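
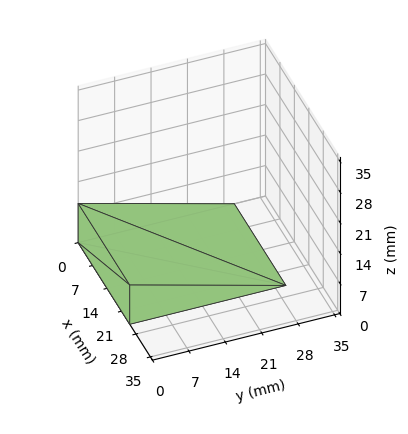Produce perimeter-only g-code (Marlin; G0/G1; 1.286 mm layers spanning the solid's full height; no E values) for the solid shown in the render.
Reading the render: the shape is a wedge (ramp): 25 × 30 mm base, rising to 9 mm along the y=0 edge and sloping linearly to z=0 at y=30 (dimensions read to the nearest mm from the axis ticks). For the g-code, the solid's height is divided into equal slices at the stated Δz and each level perimeter traced with G1 moves after a G0 lift.

; perimeter-only toolpath
G21 ; units = mm
G90 ; absolute positioning
G28 ; home
; layer 1
G0 Z1.286
G0 X0.000 Y0.000
G1 X25.000 Y0.000
G1 X25.000 Y25.714
G1 X0.000 Y25.714
G1 X0.000 Y0.000
; layer 2
G0 Z2.571
G0 X0.000 Y0.000
G1 X25.000 Y0.000
G1 X25.000 Y21.429
G1 X0.000 Y21.429
G1 X0.000 Y0.000
; layer 3
G0 Z3.857
G0 X0.000 Y0.000
G1 X25.000 Y0.000
G1 X25.000 Y17.143
G1 X0.000 Y17.143
G1 X0.000 Y0.000
; layer 4
G0 Z5.143
G0 X0.000 Y0.000
G1 X25.000 Y0.000
G1 X25.000 Y12.857
G1 X0.000 Y12.857
G1 X0.000 Y0.000
; layer 5
G0 Z6.429
G0 X0.000 Y0.000
G1 X25.000 Y0.000
G1 X25.000 Y8.571
G1 X0.000 Y8.571
G1 X0.000 Y0.000
; layer 6
G0 Z7.714
G0 X0.000 Y0.000
G1 X25.000 Y0.000
G1 X25.000 Y4.286
G1 X0.000 Y4.286
G1 X0.000 Y0.000
M2 ; end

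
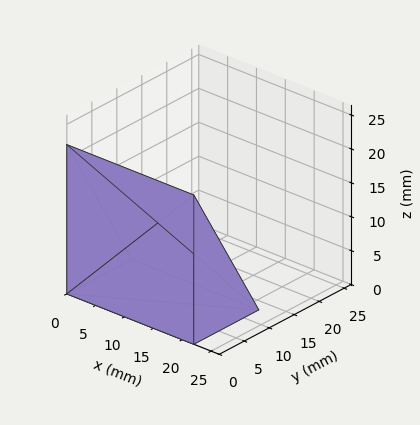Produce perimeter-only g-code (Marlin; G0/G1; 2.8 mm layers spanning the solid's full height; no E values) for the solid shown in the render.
Reading the render: the shape is a wedge (ramp): 22 × 13 mm base, rising to 22 mm along the y=0 edge and sloping linearly to z=0 at y=13 (dimensions read to the nearest mm from the axis ticks). For the g-code, the solid's height is divided into equal slices at the stated Δz and each level perimeter traced with G1 moves after a G0 lift.

; perimeter-only toolpath
G21 ; units = mm
G90 ; absolute positioning
G28 ; home
; layer 1
G0 Z2.8
G0 X0.0 Y0.0
G1 X22.0 Y0.0
G1 X22.0 Y11.4
G1 X0.0 Y11.4
G1 X0.0 Y0.0
; layer 2
G0 Z5.5
G0 X0.0 Y0.0
G1 X22.0 Y0.0
G1 X22.0 Y9.8
G1 X0.0 Y9.8
G1 X0.0 Y0.0
; layer 3
G0 Z8.2
G0 X0.0 Y0.0
G1 X22.0 Y0.0
G1 X22.0 Y8.1
G1 X0.0 Y8.1
G1 X0.0 Y0.0
; layer 4
G0 Z11.0
G0 X0.0 Y0.0
G1 X22.0 Y0.0
G1 X22.0 Y6.5
G1 X0.0 Y6.5
G1 X0.0 Y0.0
; layer 5
G0 Z13.8
G0 X0.0 Y0.0
G1 X22.0 Y0.0
G1 X22.0 Y4.9
G1 X0.0 Y4.9
G1 X0.0 Y0.0
; layer 6
G0 Z16.5
G0 X0.0 Y0.0
G1 X22.0 Y0.0
G1 X22.0 Y3.2
G1 X0.0 Y3.2
G1 X0.0 Y0.0
; layer 7
G0 Z19.2
G0 X0.0 Y0.0
G1 X22.0 Y0.0
G1 X22.0 Y1.6
G1 X0.0 Y1.6
G1 X0.0 Y0.0
M2 ; end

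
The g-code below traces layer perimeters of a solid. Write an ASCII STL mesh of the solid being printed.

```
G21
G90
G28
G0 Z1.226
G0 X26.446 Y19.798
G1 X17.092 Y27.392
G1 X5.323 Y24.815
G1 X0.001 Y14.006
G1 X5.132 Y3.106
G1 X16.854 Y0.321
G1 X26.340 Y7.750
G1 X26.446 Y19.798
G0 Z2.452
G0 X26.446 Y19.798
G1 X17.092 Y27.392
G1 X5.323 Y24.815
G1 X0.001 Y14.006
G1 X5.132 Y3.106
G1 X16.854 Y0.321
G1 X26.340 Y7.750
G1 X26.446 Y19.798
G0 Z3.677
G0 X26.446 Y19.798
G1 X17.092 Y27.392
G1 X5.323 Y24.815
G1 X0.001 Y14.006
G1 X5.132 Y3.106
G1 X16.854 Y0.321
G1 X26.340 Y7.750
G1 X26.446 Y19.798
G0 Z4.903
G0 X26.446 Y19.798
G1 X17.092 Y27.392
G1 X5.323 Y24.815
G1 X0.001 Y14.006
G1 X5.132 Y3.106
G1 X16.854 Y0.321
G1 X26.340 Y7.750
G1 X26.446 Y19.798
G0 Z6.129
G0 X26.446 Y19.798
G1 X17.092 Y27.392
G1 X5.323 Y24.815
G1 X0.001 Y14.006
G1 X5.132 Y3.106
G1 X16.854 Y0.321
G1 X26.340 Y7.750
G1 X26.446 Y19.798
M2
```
solid part
  facet normal 0.0000 0.0000 -1.0000
    outer loop
      vertex 5.323 24.815 0.000
      vertex 17.092 27.392 0.000
      vertex 26.446 19.798 0.000
    endloop
  endfacet
  facet normal 0.0000 0.0000 -1.0000
    outer loop
      vertex 0.001 14.006 0.000
      vertex 5.323 24.815 0.000
      vertex 26.446 19.798 0.000
    endloop
  endfacet
  facet normal 0.0000 0.0000 -1.0000
    outer loop
      vertex 5.132 3.106 0.000
      vertex 0.001 14.006 0.000
      vertex 26.446 19.798 0.000
    endloop
  endfacet
  facet normal 0.0000 0.0000 -1.0000
    outer loop
      vertex 16.854 0.321 0.000
      vertex 5.132 3.106 0.000
      vertex 26.446 19.798 0.000
    endloop
  endfacet
  facet normal 0.0000 0.0000 -1.0000
    outer loop
      vertex 26.340 7.750 0.000
      vertex 16.854 0.321 0.000
      vertex 26.446 19.798 0.000
    endloop
  endfacet
  facet normal 0.0000 0.0000 1.0000
    outer loop
      vertex 26.446 19.798 6.129
      vertex 17.092 27.392 6.129
      vertex 5.323 24.815 6.129
    endloop
  endfacet
  facet normal 0.0000 0.0000 1.0000
    outer loop
      vertex 26.446 19.798 6.129
      vertex 5.323 24.815 6.129
      vertex 0.001 14.006 6.129
    endloop
  endfacet
  facet normal 0.0000 0.0000 1.0000
    outer loop
      vertex 26.446 19.798 6.129
      vertex 0.001 14.006 6.129
      vertex 5.132 3.106 6.129
    endloop
  endfacet
  facet normal 0.0000 0.0000 1.0000
    outer loop
      vertex 26.446 19.798 6.129
      vertex 5.132 3.106 6.129
      vertex 16.854 0.321 6.129
    endloop
  endfacet
  facet normal 0.0000 0.0000 1.0000
    outer loop
      vertex 26.446 19.798 6.129
      vertex 16.854 0.321 6.129
      vertex 26.340 7.750 6.129
    endloop
  endfacet
  facet normal 0.6303 0.7764 0.0000
    outer loop
      vertex 26.446 19.798 0.000
      vertex 17.092 27.392 0.000
      vertex 17.092 27.392 6.129
    endloop
  endfacet
  facet normal 0.6303 0.7764 0.0000
    outer loop
      vertex 26.446 19.798 0.000
      vertex 17.092 27.392 6.129
      vertex 26.446 19.798 6.129
    endloop
  endfacet
  facet normal -0.2139 0.9769 0.0000
    outer loop
      vertex 17.092 27.392 0.000
      vertex 5.323 24.815 0.000
      vertex 5.323 24.815 6.129
    endloop
  endfacet
  facet normal -0.2139 0.9769 0.0000
    outer loop
      vertex 17.092 27.392 0.000
      vertex 5.323 24.815 6.129
      vertex 17.092 27.392 6.129
    endloop
  endfacet
  facet normal -0.8971 0.4417 0.0000
    outer loop
      vertex 5.323 24.815 0.000
      vertex 0.001 14.006 0.000
      vertex 0.001 14.006 6.129
    endloop
  endfacet
  facet normal -0.8971 0.4417 0.0000
    outer loop
      vertex 5.323 24.815 0.000
      vertex 0.001 14.006 6.129
      vertex 5.323 24.815 6.129
    endloop
  endfacet
  facet normal -0.9048 -0.4259 0.0000
    outer loop
      vertex 0.001 14.006 0.000
      vertex 5.132 3.106 0.000
      vertex 5.132 3.106 6.129
    endloop
  endfacet
  facet normal -0.9048 -0.4259 0.0000
    outer loop
      vertex 0.001 14.006 0.000
      vertex 5.132 3.106 6.129
      vertex 0.001 14.006 6.129
    endloop
  endfacet
  facet normal -0.2312 -0.9729 0.0000
    outer loop
      vertex 5.132 3.106 0.000
      vertex 16.854 0.321 0.000
      vertex 16.854 0.321 6.129
    endloop
  endfacet
  facet normal -0.2312 -0.9729 0.0000
    outer loop
      vertex 5.132 3.106 0.000
      vertex 16.854 0.321 6.129
      vertex 5.132 3.106 6.129
    endloop
  endfacet
  facet normal 0.6166 -0.7873 0.0000
    outer loop
      vertex 16.854 0.321 0.000
      vertex 26.340 7.750 0.000
      vertex 26.340 7.750 6.129
    endloop
  endfacet
  facet normal 0.6166 -0.7873 0.0000
    outer loop
      vertex 16.854 0.321 0.000
      vertex 26.340 7.750 6.129
      vertex 16.854 0.321 6.129
    endloop
  endfacet
  facet normal 1.0000 -0.0088 0.0000
    outer loop
      vertex 26.340 7.750 0.000
      vertex 26.446 19.798 0.000
      vertex 26.446 19.798 6.129
    endloop
  endfacet
  facet normal 1.0000 -0.0088 0.0000
    outer loop
      vertex 26.340 7.750 0.000
      vertex 26.446 19.798 6.129
      vertex 26.340 7.750 6.129
    endloop
  endfacet
endsolid part

The G0 Z moves step by Δz≈1.226 mm. Every layer's G1 loop is the same polygon, so the solid is a straight extrusion of it from z=0 to z≈6.13. Closing with flat bottom and top caps and triangulating gives 24 facets — a regular 7-sided prism (a cylinder approximated with 7 flat sides), circumscribed radius ≈ 13.9 mm, height ≈ 6.13 mm.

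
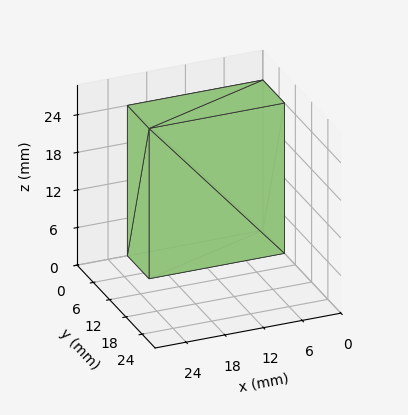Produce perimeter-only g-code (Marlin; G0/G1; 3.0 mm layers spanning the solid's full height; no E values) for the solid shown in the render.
Reading the render: the shape is a rectangular box, roughly 21 × 8 mm footprint and 24 mm tall (dimensions read to the nearest mm from the axis ticks). For the g-code, the solid's height is divided into equal slices at the stated Δz and each level perimeter traced with G1 moves after a G0 lift.

; perimeter-only toolpath
G21 ; units = mm
G90 ; absolute positioning
G28 ; home
; layer 1
G0 Z3.0
G0 X0.0 Y0.0
G1 X21.0 Y0.0
G1 X21.0 Y8.0
G1 X0.0 Y8.0
G1 X0.0 Y0.0
; layer 2
G0 Z6.0
G0 X0.0 Y0.0
G1 X21.0 Y0.0
G1 X21.0 Y8.0
G1 X0.0 Y8.0
G1 X0.0 Y0.0
; layer 3
G0 Z9.0
G0 X0.0 Y0.0
G1 X21.0 Y0.0
G1 X21.0 Y8.0
G1 X0.0 Y8.0
G1 X0.0 Y0.0
; layer 4
G0 Z12.0
G0 X0.0 Y0.0
G1 X21.0 Y0.0
G1 X21.0 Y8.0
G1 X0.0 Y8.0
G1 X0.0 Y0.0
; layer 5
G0 Z15.0
G0 X0.0 Y0.0
G1 X21.0 Y0.0
G1 X21.0 Y8.0
G1 X0.0 Y8.0
G1 X0.0 Y0.0
; layer 6
G0 Z18.0
G0 X0.0 Y0.0
G1 X21.0 Y0.0
G1 X21.0 Y8.0
G1 X0.0 Y8.0
G1 X0.0 Y0.0
; layer 7
G0 Z21.0
G0 X0.0 Y0.0
G1 X21.0 Y0.0
G1 X21.0 Y8.0
G1 X0.0 Y8.0
G1 X0.0 Y0.0
; layer 8
G0 Z24.0
G0 X0.0 Y0.0
G1 X21.0 Y0.0
G1 X21.0 Y8.0
G1 X0.0 Y8.0
G1 X0.0 Y0.0
M2 ; end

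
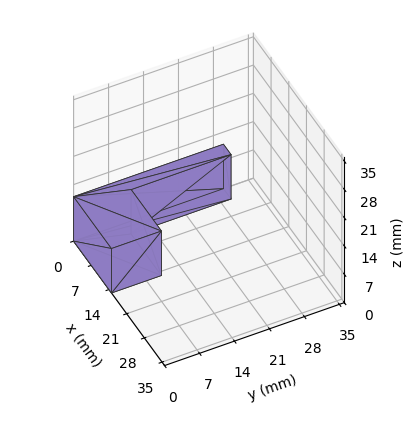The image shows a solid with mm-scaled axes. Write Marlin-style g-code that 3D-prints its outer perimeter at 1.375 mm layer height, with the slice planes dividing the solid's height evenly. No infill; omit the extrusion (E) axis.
Reading the render: the shape is an L-shaped prism: outer 15 × 30 mm, arm thicknesses ≈ 10 mm (horizontal) and 3 mm (vertical), extruded 11 mm in z (dimensions read to the nearest mm from the axis ticks). For the g-code, the solid's height is divided into equal slices at the stated Δz and each level perimeter traced with G1 moves after a G0 lift.

; perimeter-only toolpath
G21 ; units = mm
G90 ; absolute positioning
G28 ; home
; layer 1
G0 Z1.375
G0 X0.000 Y0.000
G1 X15.000 Y0.000
G1 X15.000 Y10.000
G1 X3.000 Y10.000
G1 X3.000 Y30.000
G1 X0.000 Y30.000
G1 X0.000 Y0.000
; layer 2
G0 Z2.750
G0 X0.000 Y0.000
G1 X15.000 Y0.000
G1 X15.000 Y10.000
G1 X3.000 Y10.000
G1 X3.000 Y30.000
G1 X0.000 Y30.000
G1 X0.000 Y0.000
; layer 3
G0 Z4.125
G0 X0.000 Y0.000
G1 X15.000 Y0.000
G1 X15.000 Y10.000
G1 X3.000 Y10.000
G1 X3.000 Y30.000
G1 X0.000 Y30.000
G1 X0.000 Y0.000
; layer 4
G0 Z5.500
G0 X0.000 Y0.000
G1 X15.000 Y0.000
G1 X15.000 Y10.000
G1 X3.000 Y10.000
G1 X3.000 Y30.000
G1 X0.000 Y30.000
G1 X0.000 Y0.000
; layer 5
G0 Z6.875
G0 X0.000 Y0.000
G1 X15.000 Y0.000
G1 X15.000 Y10.000
G1 X3.000 Y10.000
G1 X3.000 Y30.000
G1 X0.000 Y30.000
G1 X0.000 Y0.000
; layer 6
G0 Z8.250
G0 X0.000 Y0.000
G1 X15.000 Y0.000
G1 X15.000 Y10.000
G1 X3.000 Y10.000
G1 X3.000 Y30.000
G1 X0.000 Y30.000
G1 X0.000 Y0.000
; layer 7
G0 Z9.625
G0 X0.000 Y0.000
G1 X15.000 Y0.000
G1 X15.000 Y10.000
G1 X3.000 Y10.000
G1 X3.000 Y30.000
G1 X0.000 Y30.000
G1 X0.000 Y0.000
; layer 8
G0 Z11.000
G0 X0.000 Y0.000
G1 X15.000 Y0.000
G1 X15.000 Y10.000
G1 X3.000 Y10.000
G1 X3.000 Y30.000
G1 X0.000 Y30.000
G1 X0.000 Y0.000
M2 ; end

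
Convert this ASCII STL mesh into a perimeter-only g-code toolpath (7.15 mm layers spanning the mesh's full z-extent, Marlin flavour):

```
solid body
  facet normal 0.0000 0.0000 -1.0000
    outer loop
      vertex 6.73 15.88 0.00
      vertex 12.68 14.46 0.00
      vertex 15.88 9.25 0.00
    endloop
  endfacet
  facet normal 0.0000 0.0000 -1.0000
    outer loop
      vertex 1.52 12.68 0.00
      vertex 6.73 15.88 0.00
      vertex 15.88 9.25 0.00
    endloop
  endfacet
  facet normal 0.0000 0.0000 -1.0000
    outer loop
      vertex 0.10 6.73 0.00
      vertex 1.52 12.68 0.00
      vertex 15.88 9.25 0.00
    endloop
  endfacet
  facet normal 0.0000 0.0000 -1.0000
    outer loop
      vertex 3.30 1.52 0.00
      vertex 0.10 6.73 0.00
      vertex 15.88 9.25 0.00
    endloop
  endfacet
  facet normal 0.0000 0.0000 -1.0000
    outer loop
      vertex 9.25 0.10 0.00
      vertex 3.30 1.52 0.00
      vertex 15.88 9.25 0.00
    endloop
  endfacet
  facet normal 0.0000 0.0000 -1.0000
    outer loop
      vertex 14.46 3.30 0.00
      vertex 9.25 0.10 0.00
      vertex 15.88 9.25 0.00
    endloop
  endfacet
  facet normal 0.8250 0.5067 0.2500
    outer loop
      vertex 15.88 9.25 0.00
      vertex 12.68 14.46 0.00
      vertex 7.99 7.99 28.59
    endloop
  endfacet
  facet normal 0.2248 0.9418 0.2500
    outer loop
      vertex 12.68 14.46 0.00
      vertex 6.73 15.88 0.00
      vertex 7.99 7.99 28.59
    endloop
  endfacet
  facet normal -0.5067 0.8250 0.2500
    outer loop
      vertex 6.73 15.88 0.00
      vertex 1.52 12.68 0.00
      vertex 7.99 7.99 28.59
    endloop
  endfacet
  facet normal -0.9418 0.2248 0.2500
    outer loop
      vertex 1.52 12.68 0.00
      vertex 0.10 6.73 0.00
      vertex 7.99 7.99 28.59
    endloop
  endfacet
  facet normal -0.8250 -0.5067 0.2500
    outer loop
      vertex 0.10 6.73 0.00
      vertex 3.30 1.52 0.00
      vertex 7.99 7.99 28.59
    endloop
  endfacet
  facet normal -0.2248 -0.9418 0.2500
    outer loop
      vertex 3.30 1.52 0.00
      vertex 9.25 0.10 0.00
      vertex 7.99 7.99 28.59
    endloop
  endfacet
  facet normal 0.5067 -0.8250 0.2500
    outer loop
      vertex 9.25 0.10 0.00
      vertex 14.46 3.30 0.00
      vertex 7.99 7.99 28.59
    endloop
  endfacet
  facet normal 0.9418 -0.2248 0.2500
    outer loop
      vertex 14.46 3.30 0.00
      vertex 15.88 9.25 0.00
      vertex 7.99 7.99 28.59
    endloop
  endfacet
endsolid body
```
; perimeter-only toolpath
G21 ; units = mm
G90 ; absolute positioning
G28 ; home
; layer 1
G0 Z7.15
G0 X13.91 Y8.94
G1 X11.51 Y12.84
G1 X7.04 Y13.91
G1 X3.14 Y11.51
G1 X2.07 Y7.04
G1 X4.47 Y3.14
G1 X8.94 Y2.07
G1 X12.84 Y4.47
G1 X13.91 Y8.94
; layer 2
G0 Z14.29
G0 X11.94 Y8.62
G1 X10.34 Y11.23
G1 X7.36 Y11.94
G1 X4.75 Y10.34
G1 X4.04 Y7.36
G1 X5.64 Y4.75
G1 X8.62 Y4.04
G1 X11.23 Y5.64
G1 X11.94 Y8.62
; layer 3
G0 Z21.44
G0 X9.96 Y8.30
G1 X9.16 Y9.61
G1 X7.67 Y9.96
G1 X6.37 Y9.16
G1 X6.02 Y7.67
G1 X6.82 Y6.37
G1 X8.30 Y6.02
G1 X9.61 Y6.82
G1 X9.96 Y8.30
M2 ; end

The solid is a regular 8-sided pyramid, base circumscribed radius ≈ 7.99 mm, apex at z ≈ 28.6 mm. Slicing at Δz = 7.15 mm — 4 equal slices spanning the solid's height, so layer i sits at z = i·h/4 — gives 3 non-empty perimeters. Each is a 8-segment closed polygon; G0 lifts to the layer z and rapids to the start vertex, then G1 traces the edges. The cross-section shrinks linearly with z (the slice at the apex is degenerate and omitted).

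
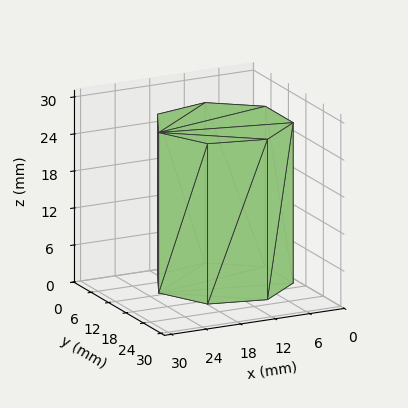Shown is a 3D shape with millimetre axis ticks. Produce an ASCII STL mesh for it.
Reading the render: the shape is a regular 7-sided prism (a cylinder approximated with 7 flat sides), circumscribed radius ≈ 11 mm, height ≈ 26 mm (dimensions read to the nearest mm from the axis ticks). For the STL, each face is triangulated and given an outward normal.

solid part
  facet normal 0.0000 0.0000 -1.0000
    outer loop
      vertex 8.552 21.724 0.000
      vertex 17.858 19.600 0.000
      vertex 22.000 11.000 0.000
    endloop
  endfacet
  facet normal 0.0000 0.0000 -1.0000
    outer loop
      vertex 1.089 15.773 0.000
      vertex 8.552 21.724 0.000
      vertex 22.000 11.000 0.000
    endloop
  endfacet
  facet normal 0.0000 0.0000 -1.0000
    outer loop
      vertex 1.089 6.227 0.000
      vertex 1.089 15.773 0.000
      vertex 22.000 11.000 0.000
    endloop
  endfacet
  facet normal 0.0000 0.0000 -1.0000
    outer loop
      vertex 8.552 0.276 0.000
      vertex 1.089 6.227 0.000
      vertex 22.000 11.000 0.000
    endloop
  endfacet
  facet normal 0.0000 0.0000 -1.0000
    outer loop
      vertex 17.858 2.400 0.000
      vertex 8.552 0.276 0.000
      vertex 22.000 11.000 0.000
    endloop
  endfacet
  facet normal 0.0000 0.0000 1.0000
    outer loop
      vertex 22.000 11.000 26.000
      vertex 17.858 19.600 26.000
      vertex 8.552 21.724 26.000
    endloop
  endfacet
  facet normal 0.0000 0.0000 1.0000
    outer loop
      vertex 22.000 11.000 26.000
      vertex 8.552 21.724 26.000
      vertex 1.089 15.773 26.000
    endloop
  endfacet
  facet normal 0.0000 0.0000 1.0000
    outer loop
      vertex 22.000 11.000 26.000
      vertex 1.089 15.773 26.000
      vertex 1.089 6.227 26.000
    endloop
  endfacet
  facet normal 0.0000 0.0000 1.0000
    outer loop
      vertex 22.000 11.000 26.000
      vertex 1.089 6.227 26.000
      vertex 8.552 0.276 26.000
    endloop
  endfacet
  facet normal 0.0000 0.0000 1.0000
    outer loop
      vertex 22.000 11.000 26.000
      vertex 8.552 0.276 26.000
      vertex 17.858 2.400 26.000
    endloop
  endfacet
  facet normal 0.9010 0.4339 0.0000
    outer loop
      vertex 22.000 11.000 0.000
      vertex 17.858 19.600 0.000
      vertex 17.858 19.600 26.000
    endloop
  endfacet
  facet normal 0.9010 0.4339 0.0000
    outer loop
      vertex 22.000 11.000 0.000
      vertex 17.858 19.600 26.000
      vertex 22.000 11.000 26.000
    endloop
  endfacet
  facet normal 0.2225 0.9749 0.0000
    outer loop
      vertex 17.858 19.600 0.000
      vertex 8.552 21.724 0.000
      vertex 8.552 21.724 26.000
    endloop
  endfacet
  facet normal 0.2225 0.9749 0.0000
    outer loop
      vertex 17.858 19.600 0.000
      vertex 8.552 21.724 26.000
      vertex 17.858 19.600 26.000
    endloop
  endfacet
  facet normal -0.6235 0.7819 0.0000
    outer loop
      vertex 8.552 21.724 0.000
      vertex 1.089 15.773 0.000
      vertex 1.089 15.773 26.000
    endloop
  endfacet
  facet normal -0.6235 0.7819 0.0000
    outer loop
      vertex 8.552 21.724 0.000
      vertex 1.089 15.773 26.000
      vertex 8.552 21.724 26.000
    endloop
  endfacet
  facet normal -1.0000 0.0000 0.0000
    outer loop
      vertex 1.089 15.773 0.000
      vertex 1.089 6.227 0.000
      vertex 1.089 6.227 26.000
    endloop
  endfacet
  facet normal -1.0000 0.0000 0.0000
    outer loop
      vertex 1.089 15.773 0.000
      vertex 1.089 6.227 26.000
      vertex 1.089 15.773 26.000
    endloop
  endfacet
  facet normal -0.6235 -0.7819 0.0000
    outer loop
      vertex 1.089 6.227 0.000
      vertex 8.552 0.276 0.000
      vertex 8.552 0.276 26.000
    endloop
  endfacet
  facet normal -0.6235 -0.7819 0.0000
    outer loop
      vertex 1.089 6.227 0.000
      vertex 8.552 0.276 26.000
      vertex 1.089 6.227 26.000
    endloop
  endfacet
  facet normal 0.2225 -0.9749 0.0000
    outer loop
      vertex 8.552 0.276 0.000
      vertex 17.858 2.400 0.000
      vertex 17.858 2.400 26.000
    endloop
  endfacet
  facet normal 0.2225 -0.9749 0.0000
    outer loop
      vertex 8.552 0.276 0.000
      vertex 17.858 2.400 26.000
      vertex 8.552 0.276 26.000
    endloop
  endfacet
  facet normal 0.9010 -0.4339 0.0000
    outer loop
      vertex 17.858 2.400 0.000
      vertex 22.000 11.000 0.000
      vertex 22.000 11.000 26.000
    endloop
  endfacet
  facet normal 0.9010 -0.4339 0.0000
    outer loop
      vertex 17.858 2.400 0.000
      vertex 22.000 11.000 26.000
      vertex 17.858 2.400 26.000
    endloop
  endfacet
endsolid part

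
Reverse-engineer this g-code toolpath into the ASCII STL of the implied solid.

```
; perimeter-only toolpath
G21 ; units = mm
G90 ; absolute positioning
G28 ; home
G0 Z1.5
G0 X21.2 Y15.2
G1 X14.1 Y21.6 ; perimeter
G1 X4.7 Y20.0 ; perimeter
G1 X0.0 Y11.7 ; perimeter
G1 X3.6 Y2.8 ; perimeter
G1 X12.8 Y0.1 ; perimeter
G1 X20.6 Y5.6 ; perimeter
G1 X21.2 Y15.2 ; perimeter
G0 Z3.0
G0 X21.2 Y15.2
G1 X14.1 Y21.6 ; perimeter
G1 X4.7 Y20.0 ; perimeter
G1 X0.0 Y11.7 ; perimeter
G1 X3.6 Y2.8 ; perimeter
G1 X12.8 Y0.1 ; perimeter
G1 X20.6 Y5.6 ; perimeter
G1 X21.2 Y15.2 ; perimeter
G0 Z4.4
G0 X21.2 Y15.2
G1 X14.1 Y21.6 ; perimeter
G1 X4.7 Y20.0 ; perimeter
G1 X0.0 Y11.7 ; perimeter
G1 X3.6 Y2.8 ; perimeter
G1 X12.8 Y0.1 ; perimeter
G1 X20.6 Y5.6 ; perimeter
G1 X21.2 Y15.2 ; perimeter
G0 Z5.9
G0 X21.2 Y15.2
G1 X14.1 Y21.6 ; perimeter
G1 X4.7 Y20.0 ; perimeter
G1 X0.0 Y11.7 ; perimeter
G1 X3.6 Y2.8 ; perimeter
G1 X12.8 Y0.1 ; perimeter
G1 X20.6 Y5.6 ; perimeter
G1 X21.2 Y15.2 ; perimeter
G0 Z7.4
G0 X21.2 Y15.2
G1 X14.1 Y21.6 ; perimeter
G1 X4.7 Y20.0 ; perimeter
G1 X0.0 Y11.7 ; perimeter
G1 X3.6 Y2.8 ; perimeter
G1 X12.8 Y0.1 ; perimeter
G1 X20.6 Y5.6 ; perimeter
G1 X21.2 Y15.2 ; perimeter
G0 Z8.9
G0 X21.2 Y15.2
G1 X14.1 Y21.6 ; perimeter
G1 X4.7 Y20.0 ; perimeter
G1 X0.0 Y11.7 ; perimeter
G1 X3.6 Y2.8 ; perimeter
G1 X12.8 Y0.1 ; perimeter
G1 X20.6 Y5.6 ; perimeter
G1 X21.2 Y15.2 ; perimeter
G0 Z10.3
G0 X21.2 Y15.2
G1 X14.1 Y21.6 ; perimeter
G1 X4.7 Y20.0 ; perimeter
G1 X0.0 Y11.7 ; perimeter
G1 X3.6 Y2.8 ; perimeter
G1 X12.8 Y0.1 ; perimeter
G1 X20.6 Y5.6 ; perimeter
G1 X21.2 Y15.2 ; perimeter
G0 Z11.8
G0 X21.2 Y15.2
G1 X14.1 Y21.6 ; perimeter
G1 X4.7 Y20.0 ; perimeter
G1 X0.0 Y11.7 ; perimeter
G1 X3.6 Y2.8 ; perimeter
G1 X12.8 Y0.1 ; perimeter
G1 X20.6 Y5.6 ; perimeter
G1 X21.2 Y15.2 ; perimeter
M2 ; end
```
solid part
  facet normal 0.0000 0.0000 -1.0000
    outer loop
      vertex 4.7 20.0 0.0
      vertex 14.1 21.6 0.0
      vertex 21.2 15.2 0.0
    endloop
  endfacet
  facet normal 0.0000 0.0000 -1.0000
    outer loop
      vertex 0.0 11.7 0.0
      vertex 4.7 20.0 0.0
      vertex 21.2 15.2 0.0
    endloop
  endfacet
  facet normal 0.0000 0.0000 -1.0000
    outer loop
      vertex 3.6 2.8 0.0
      vertex 0.0 11.7 0.0
      vertex 21.2 15.2 0.0
    endloop
  endfacet
  facet normal 0.0000 0.0000 -1.0000
    outer loop
      vertex 12.8 0.1 0.0
      vertex 3.6 2.8 0.0
      vertex 21.2 15.2 0.0
    endloop
  endfacet
  facet normal 0.0000 0.0000 -1.0000
    outer loop
      vertex 20.6 5.6 0.0
      vertex 12.8 0.1 0.0
      vertex 21.2 15.2 0.0
    endloop
  endfacet
  facet normal 0.0000 0.0000 1.0000
    outer loop
      vertex 21.2 15.2 11.8
      vertex 14.1 21.6 11.8
      vertex 4.7 20.0 11.8
    endloop
  endfacet
  facet normal 0.0000 0.0000 1.0000
    outer loop
      vertex 21.2 15.2 11.8
      vertex 4.7 20.0 11.8
      vertex 0.0 11.7 11.8
    endloop
  endfacet
  facet normal 0.0000 0.0000 1.0000
    outer loop
      vertex 21.2 15.2 11.8
      vertex 0.0 11.7 11.8
      vertex 3.6 2.8 11.8
    endloop
  endfacet
  facet normal 0.0000 0.0000 1.0000
    outer loop
      vertex 21.2 15.2 11.8
      vertex 3.6 2.8 11.8
      vertex 12.8 0.1 11.8
    endloop
  endfacet
  facet normal 0.0000 0.0000 1.0000
    outer loop
      vertex 21.2 15.2 11.8
      vertex 12.8 0.1 11.8
      vertex 20.6 5.6 11.8
    endloop
  endfacet
  facet normal 0.6695 0.7428 0.0000
    outer loop
      vertex 21.2 15.2 0.0
      vertex 14.1 21.6 0.0
      vertex 14.1 21.6 11.8
    endloop
  endfacet
  facet normal 0.6695 0.7428 0.0000
    outer loop
      vertex 21.2 15.2 0.0
      vertex 14.1 21.6 11.8
      vertex 21.2 15.2 11.8
    endloop
  endfacet
  facet normal -0.1678 0.9858 0.0000
    outer loop
      vertex 14.1 21.6 0.0
      vertex 4.7 20.0 0.0
      vertex 4.7 20.0 11.8
    endloop
  endfacet
  facet normal -0.1678 0.9858 0.0000
    outer loop
      vertex 14.1 21.6 0.0
      vertex 4.7 20.0 11.8
      vertex 14.1 21.6 11.8
    endloop
  endfacet
  facet normal -0.8702 0.4927 0.0000
    outer loop
      vertex 4.7 20.0 0.0
      vertex 0.0 11.7 0.0
      vertex 0.0 11.7 11.8
    endloop
  endfacet
  facet normal -0.8702 0.4927 0.0000
    outer loop
      vertex 4.7 20.0 0.0
      vertex 0.0 11.7 11.8
      vertex 4.7 20.0 11.8
    endloop
  endfacet
  facet normal -0.9270 -0.3750 0.0000
    outer loop
      vertex 0.0 11.7 0.0
      vertex 3.6 2.8 0.0
      vertex 3.6 2.8 11.8
    endloop
  endfacet
  facet normal -0.9270 -0.3750 0.0000
    outer loop
      vertex 0.0 11.7 0.0
      vertex 3.6 2.8 11.8
      vertex 0.0 11.7 11.8
    endloop
  endfacet
  facet normal -0.2816 -0.9595 0.0000
    outer loop
      vertex 3.6 2.8 0.0
      vertex 12.8 0.1 0.0
      vertex 12.8 0.1 11.8
    endloop
  endfacet
  facet normal -0.2816 -0.9595 0.0000
    outer loop
      vertex 3.6 2.8 0.0
      vertex 12.8 0.1 11.8
      vertex 3.6 2.8 11.8
    endloop
  endfacet
  facet normal 0.5763 -0.8173 0.0000
    outer loop
      vertex 12.8 0.1 0.0
      vertex 20.6 5.6 0.0
      vertex 20.6 5.6 11.8
    endloop
  endfacet
  facet normal 0.5763 -0.8173 0.0000
    outer loop
      vertex 12.8 0.1 0.0
      vertex 20.6 5.6 11.8
      vertex 12.8 0.1 11.8
    endloop
  endfacet
  facet normal 0.9981 -0.0624 0.0000
    outer loop
      vertex 20.6 5.6 0.0
      vertex 21.2 15.2 0.0
      vertex 21.2 15.2 11.8
    endloop
  endfacet
  facet normal 0.9981 -0.0624 0.0000
    outer loop
      vertex 20.6 5.6 0.0
      vertex 21.2 15.2 11.8
      vertex 20.6 5.6 11.8
    endloop
  endfacet
endsolid part

The G0 Z moves step by Δz≈1.5 mm. Every layer's G1 loop is the same polygon, so the solid is a straight extrusion of it from z=0 to z≈11.8. Closing with flat bottom and top caps and triangulating gives 24 facets — a regular 7-sided prism (a cylinder approximated with 7 flat sides), circumscribed radius ≈ 11 mm, height ≈ 11.8 mm.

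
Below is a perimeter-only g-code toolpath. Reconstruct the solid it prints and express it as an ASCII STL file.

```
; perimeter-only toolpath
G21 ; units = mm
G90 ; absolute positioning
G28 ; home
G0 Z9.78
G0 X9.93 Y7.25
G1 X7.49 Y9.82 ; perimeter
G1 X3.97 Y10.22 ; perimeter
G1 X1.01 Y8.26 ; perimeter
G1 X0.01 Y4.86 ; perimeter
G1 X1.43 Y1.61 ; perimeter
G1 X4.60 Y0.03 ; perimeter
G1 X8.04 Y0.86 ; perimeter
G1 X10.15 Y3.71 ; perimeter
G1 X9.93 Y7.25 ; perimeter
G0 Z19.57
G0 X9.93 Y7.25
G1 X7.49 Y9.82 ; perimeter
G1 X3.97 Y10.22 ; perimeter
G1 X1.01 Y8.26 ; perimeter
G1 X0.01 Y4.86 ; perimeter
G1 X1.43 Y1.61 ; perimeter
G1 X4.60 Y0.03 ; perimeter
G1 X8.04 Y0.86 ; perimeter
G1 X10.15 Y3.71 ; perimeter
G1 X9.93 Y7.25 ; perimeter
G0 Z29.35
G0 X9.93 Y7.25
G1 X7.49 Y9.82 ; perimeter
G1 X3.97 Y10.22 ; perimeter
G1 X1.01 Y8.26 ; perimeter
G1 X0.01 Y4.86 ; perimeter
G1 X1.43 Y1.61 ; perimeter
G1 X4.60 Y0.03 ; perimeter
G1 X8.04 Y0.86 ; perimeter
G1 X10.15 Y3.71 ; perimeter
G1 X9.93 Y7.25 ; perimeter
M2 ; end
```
solid part
  facet normal 0.0000 0.0000 -1.0000
    outer loop
      vertex 3.97 10.22 0.00
      vertex 7.49 9.82 0.00
      vertex 9.93 7.25 0.00
    endloop
  endfacet
  facet normal 0.0000 0.0000 -1.0000
    outer loop
      vertex 1.01 8.26 0.00
      vertex 3.97 10.22 0.00
      vertex 9.93 7.25 0.00
    endloop
  endfacet
  facet normal 0.0000 0.0000 -1.0000
    outer loop
      vertex 0.01 4.86 0.00
      vertex 1.01 8.26 0.00
      vertex 9.93 7.25 0.00
    endloop
  endfacet
  facet normal 0.0000 0.0000 -1.0000
    outer loop
      vertex 1.43 1.61 0.00
      vertex 0.01 4.86 0.00
      vertex 9.93 7.25 0.00
    endloop
  endfacet
  facet normal 0.0000 0.0000 -1.0000
    outer loop
      vertex 4.60 0.03 0.00
      vertex 1.43 1.61 0.00
      vertex 9.93 7.25 0.00
    endloop
  endfacet
  facet normal 0.0000 0.0000 -1.0000
    outer loop
      vertex 8.04 0.86 0.00
      vertex 4.60 0.03 0.00
      vertex 9.93 7.25 0.00
    endloop
  endfacet
  facet normal 0.0000 0.0000 -1.0000
    outer loop
      vertex 10.15 3.71 0.00
      vertex 8.04 0.86 0.00
      vertex 9.93 7.25 0.00
    endloop
  endfacet
  facet normal 0.0000 0.0000 1.0000
    outer loop
      vertex 9.93 7.25 29.35
      vertex 7.49 9.82 29.35
      vertex 3.97 10.22 29.35
    endloop
  endfacet
  facet normal 0.0000 0.0000 1.0000
    outer loop
      vertex 9.93 7.25 29.35
      vertex 3.97 10.22 29.35
      vertex 1.01 8.26 29.35
    endloop
  endfacet
  facet normal 0.0000 0.0000 1.0000
    outer loop
      vertex 9.93 7.25 29.35
      vertex 1.01 8.26 29.35
      vertex 0.01 4.86 29.35
    endloop
  endfacet
  facet normal 0.0000 0.0000 1.0000
    outer loop
      vertex 9.93 7.25 29.35
      vertex 0.01 4.86 29.35
      vertex 1.43 1.61 29.35
    endloop
  endfacet
  facet normal 0.0000 0.0000 1.0000
    outer loop
      vertex 9.93 7.25 29.35
      vertex 1.43 1.61 29.35
      vertex 4.60 0.03 29.35
    endloop
  endfacet
  facet normal 0.0000 0.0000 1.0000
    outer loop
      vertex 9.93 7.25 29.35
      vertex 4.60 0.03 29.35
      vertex 8.04 0.86 29.35
    endloop
  endfacet
  facet normal 0.0000 0.0000 1.0000
    outer loop
      vertex 9.93 7.25 29.35
      vertex 8.04 0.86 29.35
      vertex 10.15 3.71 29.35
    endloop
  endfacet
  facet normal 0.7252 0.6885 0.0000
    outer loop
      vertex 9.93 7.25 0.00
      vertex 7.49 9.82 0.00
      vertex 7.49 9.82 29.35
    endloop
  endfacet
  facet normal 0.7252 0.6885 0.0000
    outer loop
      vertex 9.93 7.25 0.00
      vertex 7.49 9.82 29.35
      vertex 9.93 7.25 29.35
    endloop
  endfacet
  facet normal 0.1129 0.9936 0.0000
    outer loop
      vertex 7.49 9.82 0.00
      vertex 3.97 10.22 0.00
      vertex 3.97 10.22 29.35
    endloop
  endfacet
  facet normal 0.1129 0.9936 0.0000
    outer loop
      vertex 7.49 9.82 0.00
      vertex 3.97 10.22 29.35
      vertex 7.49 9.82 29.35
    endloop
  endfacet
  facet normal -0.5521 0.8338 0.0000
    outer loop
      vertex 3.97 10.22 0.00
      vertex 1.01 8.26 0.00
      vertex 1.01 8.26 29.35
    endloop
  endfacet
  facet normal -0.5521 0.8338 0.0000
    outer loop
      vertex 3.97 10.22 0.00
      vertex 1.01 8.26 29.35
      vertex 3.97 10.22 29.35
    endloop
  endfacet
  facet normal -0.9594 0.2822 0.0000
    outer loop
      vertex 1.01 8.26 0.00
      vertex 0.01 4.86 0.00
      vertex 0.01 4.86 29.35
    endloop
  endfacet
  facet normal -0.9594 0.2822 0.0000
    outer loop
      vertex 1.01 8.26 0.00
      vertex 0.01 4.86 29.35
      vertex 1.01 8.26 29.35
    endloop
  endfacet
  facet normal -0.9164 -0.4004 0.0000
    outer loop
      vertex 0.01 4.86 0.00
      vertex 1.43 1.61 0.00
      vertex 1.43 1.61 29.35
    endloop
  endfacet
  facet normal -0.9164 -0.4004 0.0000
    outer loop
      vertex 0.01 4.86 0.00
      vertex 1.43 1.61 29.35
      vertex 0.01 4.86 29.35
    endloop
  endfacet
  facet normal -0.4461 -0.8950 0.0000
    outer loop
      vertex 1.43 1.61 0.00
      vertex 4.60 0.03 0.00
      vertex 4.60 0.03 29.35
    endloop
  endfacet
  facet normal -0.4461 -0.8950 0.0000
    outer loop
      vertex 1.43 1.61 0.00
      vertex 4.60 0.03 29.35
      vertex 1.43 1.61 29.35
    endloop
  endfacet
  facet normal 0.2345 -0.9721 0.0000
    outer loop
      vertex 4.60 0.03 0.00
      vertex 8.04 0.86 0.00
      vertex 8.04 0.86 29.35
    endloop
  endfacet
  facet normal 0.2345 -0.9721 0.0000
    outer loop
      vertex 4.60 0.03 0.00
      vertex 8.04 0.86 29.35
      vertex 4.60 0.03 29.35
    endloop
  endfacet
  facet normal 0.8037 -0.5950 0.0000
    outer loop
      vertex 8.04 0.86 0.00
      vertex 10.15 3.71 0.00
      vertex 10.15 3.71 29.35
    endloop
  endfacet
  facet normal 0.8037 -0.5950 0.0000
    outer loop
      vertex 8.04 0.86 0.00
      vertex 10.15 3.71 29.35
      vertex 8.04 0.86 29.35
    endloop
  endfacet
  facet normal 0.9981 0.0620 0.0000
    outer loop
      vertex 10.15 3.71 0.00
      vertex 9.93 7.25 0.00
      vertex 9.93 7.25 29.35
    endloop
  endfacet
  facet normal 0.9981 0.0620 0.0000
    outer loop
      vertex 10.15 3.71 0.00
      vertex 9.93 7.25 29.35
      vertex 10.15 3.71 29.35
    endloop
  endfacet
endsolid part

The G0 Z moves step by Δz≈9.78 mm. Every layer's G1 loop is the same polygon, so the solid is a straight extrusion of it from z=0 to z≈29.4. Closing with flat bottom and top caps and triangulating gives 32 facets — a regular 9-sided prism (a cylinder approximated with 9 flat sides), circumscribed radius ≈ 5.18 mm, height ≈ 29.4 mm.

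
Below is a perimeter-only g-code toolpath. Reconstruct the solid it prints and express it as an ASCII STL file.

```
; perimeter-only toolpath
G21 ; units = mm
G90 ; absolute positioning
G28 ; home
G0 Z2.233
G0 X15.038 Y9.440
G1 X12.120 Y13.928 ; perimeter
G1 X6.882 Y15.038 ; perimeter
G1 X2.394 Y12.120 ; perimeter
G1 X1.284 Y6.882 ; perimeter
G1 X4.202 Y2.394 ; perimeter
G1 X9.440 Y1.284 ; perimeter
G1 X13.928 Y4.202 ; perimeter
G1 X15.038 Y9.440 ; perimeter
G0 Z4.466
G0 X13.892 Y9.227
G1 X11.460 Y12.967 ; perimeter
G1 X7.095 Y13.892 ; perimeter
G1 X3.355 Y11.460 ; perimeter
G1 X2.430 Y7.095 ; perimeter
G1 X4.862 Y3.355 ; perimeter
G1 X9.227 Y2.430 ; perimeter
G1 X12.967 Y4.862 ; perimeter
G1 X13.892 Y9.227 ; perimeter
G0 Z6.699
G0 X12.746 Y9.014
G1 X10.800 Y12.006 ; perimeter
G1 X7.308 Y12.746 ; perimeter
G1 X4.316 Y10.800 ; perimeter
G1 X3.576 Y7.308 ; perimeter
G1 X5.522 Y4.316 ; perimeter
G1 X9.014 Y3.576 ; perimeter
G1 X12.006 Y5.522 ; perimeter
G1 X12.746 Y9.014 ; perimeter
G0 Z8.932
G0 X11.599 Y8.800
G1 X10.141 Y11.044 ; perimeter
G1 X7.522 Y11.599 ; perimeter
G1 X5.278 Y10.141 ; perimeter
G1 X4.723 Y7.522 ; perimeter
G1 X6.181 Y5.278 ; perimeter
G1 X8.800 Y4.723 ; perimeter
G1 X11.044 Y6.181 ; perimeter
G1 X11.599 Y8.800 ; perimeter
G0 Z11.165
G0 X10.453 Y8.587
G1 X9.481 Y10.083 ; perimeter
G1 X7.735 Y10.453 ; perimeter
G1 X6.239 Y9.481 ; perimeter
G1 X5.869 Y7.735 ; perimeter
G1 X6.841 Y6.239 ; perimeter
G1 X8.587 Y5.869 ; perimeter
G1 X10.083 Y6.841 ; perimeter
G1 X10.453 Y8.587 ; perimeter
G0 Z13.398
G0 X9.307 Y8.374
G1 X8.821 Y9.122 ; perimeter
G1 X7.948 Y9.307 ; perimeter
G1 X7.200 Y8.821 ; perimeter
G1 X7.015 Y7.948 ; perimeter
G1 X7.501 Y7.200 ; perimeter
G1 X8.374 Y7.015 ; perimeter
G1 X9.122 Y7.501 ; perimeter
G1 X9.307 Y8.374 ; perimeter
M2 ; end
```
solid part
  facet normal 0.0000 0.0000 -1.0000
    outer loop
      vertex 6.669 16.184 0.000
      vertex 12.780 14.889 0.000
      vertex 16.184 9.653 0.000
    endloop
  endfacet
  facet normal 0.0000 0.0000 -1.0000
    outer loop
      vertex 1.433 12.780 0.000
      vertex 6.669 16.184 0.000
      vertex 16.184 9.653 0.000
    endloop
  endfacet
  facet normal 0.0000 0.0000 -1.0000
    outer loop
      vertex 0.138 6.669 0.000
      vertex 1.433 12.780 0.000
      vertex 16.184 9.653 0.000
    endloop
  endfacet
  facet normal 0.0000 0.0000 -1.0000
    outer loop
      vertex 3.542 1.433 0.000
      vertex 0.138 6.669 0.000
      vertex 16.184 9.653 0.000
    endloop
  endfacet
  facet normal 0.0000 0.0000 -1.0000
    outer loop
      vertex 9.653 0.138 0.000
      vertex 3.542 1.433 0.000
      vertex 16.184 9.653 0.000
    endloop
  endfacet
  facet normal 0.0000 0.0000 -1.0000
    outer loop
      vertex 14.889 3.542 0.000
      vertex 9.653 0.138 0.000
      vertex 16.184 9.653 0.000
    endloop
  endfacet
  facet normal 0.7551 0.4909 0.4345
    outer loop
      vertex 16.184 9.653 0.000
      vertex 12.780 14.889 0.000
      vertex 8.161 8.161 15.631
    endloop
  endfacet
  facet normal 0.1867 0.8811 0.4344
    outer loop
      vertex 12.780 14.889 0.000
      vertex 6.669 16.184 0.000
      vertex 8.161 8.161 15.631
    endloop
  endfacet
  facet normal -0.4909 0.7551 0.4345
    outer loop
      vertex 6.669 16.184 0.000
      vertex 1.433 12.780 0.000
      vertex 8.161 8.161 15.631
    endloop
  endfacet
  facet normal -0.8811 0.1867 0.4344
    outer loop
      vertex 1.433 12.780 0.000
      vertex 0.138 6.669 0.000
      vertex 8.161 8.161 15.631
    endloop
  endfacet
  facet normal -0.7551 -0.4909 0.4345
    outer loop
      vertex 0.138 6.669 0.000
      vertex 3.542 1.433 0.000
      vertex 8.161 8.161 15.631
    endloop
  endfacet
  facet normal -0.1867 -0.8811 0.4344
    outer loop
      vertex 3.542 1.433 0.000
      vertex 9.653 0.138 0.000
      vertex 8.161 8.161 15.631
    endloop
  endfacet
  facet normal 0.4909 -0.7551 0.4345
    outer loop
      vertex 9.653 0.138 0.000
      vertex 14.889 3.542 0.000
      vertex 8.161 8.161 15.631
    endloop
  endfacet
  facet normal 0.8811 -0.1867 0.4344
    outer loop
      vertex 14.889 3.542 0.000
      vertex 16.184 9.653 0.000
      vertex 8.161 8.161 15.631
    endloop
  endfacet
endsolid part

The G0 Z moves step by Δz≈2.233 mm. The G1 loops shrink linearly with z, so the solid tapers from its base footprint up to z≈15.6. Closing with a flat bottom cap and the tapered top and triangulating gives 14 facets — a regular 8-sided pyramid, base circumscribed radius ≈ 8.16 mm, apex at z ≈ 15.6 mm.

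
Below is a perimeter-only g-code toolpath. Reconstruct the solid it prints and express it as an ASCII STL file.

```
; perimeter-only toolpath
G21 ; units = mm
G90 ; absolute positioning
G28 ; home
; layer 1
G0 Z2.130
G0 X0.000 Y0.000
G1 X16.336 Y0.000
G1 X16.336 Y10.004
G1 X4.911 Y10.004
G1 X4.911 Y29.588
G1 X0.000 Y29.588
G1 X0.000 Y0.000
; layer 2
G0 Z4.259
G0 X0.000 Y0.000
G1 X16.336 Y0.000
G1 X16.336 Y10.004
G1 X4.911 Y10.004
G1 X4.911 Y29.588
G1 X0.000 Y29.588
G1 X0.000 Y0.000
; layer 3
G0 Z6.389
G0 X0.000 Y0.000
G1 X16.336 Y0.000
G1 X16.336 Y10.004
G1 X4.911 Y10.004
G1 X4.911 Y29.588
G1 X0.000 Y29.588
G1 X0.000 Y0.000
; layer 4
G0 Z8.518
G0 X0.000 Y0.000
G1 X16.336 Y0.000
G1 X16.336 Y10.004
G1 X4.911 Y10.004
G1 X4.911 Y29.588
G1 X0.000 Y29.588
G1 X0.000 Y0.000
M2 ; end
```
solid part
  facet normal 0.0000 0.0000 -1.0000
    outer loop
      vertex 16.336 10.004 0.000
      vertex 16.336 0.000 0.000
      vertex 0.000 0.000 0.000
    endloop
  endfacet
  facet normal 0.0000 0.0000 -1.0000
    outer loop
      vertex 4.911 10.004 0.000
      vertex 16.336 10.004 0.000
      vertex 0.000 0.000 0.000
    endloop
  endfacet
  facet normal 0.0000 0.0000 -1.0000
    outer loop
      vertex 4.911 29.588 0.000
      vertex 4.911 10.004 0.000
      vertex 0.000 0.000 0.000
    endloop
  endfacet
  facet normal 0.0000 0.0000 -1.0000
    outer loop
      vertex 0.000 29.588 0.000
      vertex 4.911 29.588 0.000
      vertex 0.000 0.000 0.000
    endloop
  endfacet
  facet normal 0.0000 0.0000 1.0000
    outer loop
      vertex 0.000 0.000 8.518
      vertex 16.336 0.000 8.518
      vertex 16.336 10.004 8.518
    endloop
  endfacet
  facet normal 0.0000 0.0000 1.0000
    outer loop
      vertex 0.000 0.000 8.518
      vertex 16.336 10.004 8.518
      vertex 4.911 10.004 8.518
    endloop
  endfacet
  facet normal 0.0000 0.0000 1.0000
    outer loop
      vertex 0.000 0.000 8.518
      vertex 4.911 10.004 8.518
      vertex 4.911 29.588 8.518
    endloop
  endfacet
  facet normal 0.0000 0.0000 1.0000
    outer loop
      vertex 0.000 0.000 8.518
      vertex 4.911 29.588 8.518
      vertex 0.000 29.588 8.518
    endloop
  endfacet
  facet normal 0.0000 -1.0000 0.0000
    outer loop
      vertex 0.000 0.000 0.000
      vertex 16.336 0.000 0.000
      vertex 16.336 0.000 8.518
    endloop
  endfacet
  facet normal 0.0000 -1.0000 0.0000
    outer loop
      vertex 0.000 0.000 0.000
      vertex 16.336 0.000 8.518
      vertex 0.000 0.000 8.518
    endloop
  endfacet
  facet normal 1.0000 0.0000 0.0000
    outer loop
      vertex 16.336 0.000 0.000
      vertex 16.336 10.004 0.000
      vertex 16.336 10.004 8.518
    endloop
  endfacet
  facet normal 1.0000 0.0000 0.0000
    outer loop
      vertex 16.336 0.000 0.000
      vertex 16.336 10.004 8.518
      vertex 16.336 0.000 8.518
    endloop
  endfacet
  facet normal 0.0000 1.0000 0.0000
    outer loop
      vertex 16.336 10.004 0.000
      vertex 4.911 10.004 0.000
      vertex 4.911 10.004 8.518
    endloop
  endfacet
  facet normal 0.0000 1.0000 0.0000
    outer loop
      vertex 16.336 10.004 0.000
      vertex 4.911 10.004 8.518
      vertex 16.336 10.004 8.518
    endloop
  endfacet
  facet normal 1.0000 0.0000 0.0000
    outer loop
      vertex 4.911 10.004 0.000
      vertex 4.911 29.588 0.000
      vertex 4.911 29.588 8.518
    endloop
  endfacet
  facet normal 1.0000 0.0000 0.0000
    outer loop
      vertex 4.911 10.004 0.000
      vertex 4.911 29.588 8.518
      vertex 4.911 10.004 8.518
    endloop
  endfacet
  facet normal 0.0000 1.0000 0.0000
    outer loop
      vertex 4.911 29.588 0.000
      vertex 0.000 29.588 0.000
      vertex 0.000 29.588 8.518
    endloop
  endfacet
  facet normal 0.0000 1.0000 0.0000
    outer loop
      vertex 4.911 29.588 0.000
      vertex 0.000 29.588 8.518
      vertex 4.911 29.588 8.518
    endloop
  endfacet
  facet normal -1.0000 0.0000 0.0000
    outer loop
      vertex 0.000 29.588 0.000
      vertex 0.000 0.000 0.000
      vertex 0.000 0.000 8.518
    endloop
  endfacet
  facet normal -1.0000 0.0000 0.0000
    outer loop
      vertex 0.000 29.588 0.000
      vertex 0.000 0.000 8.518
      vertex 0.000 29.588 8.518
    endloop
  endfacet
endsolid part

The G0 Z moves step by Δz≈2.130 mm. Every layer's G1 loop is the same polygon, so the solid is a straight extrusion of it from z=0 to z≈8.52. Closing with flat bottom and top caps and triangulating gives 20 facets — an L-shaped prism: outer 16.3 × 29.6 mm, arm thicknesses ≈ 10 mm (horizontal) and 4.91 mm (vertical), extruded 8.52 mm in z.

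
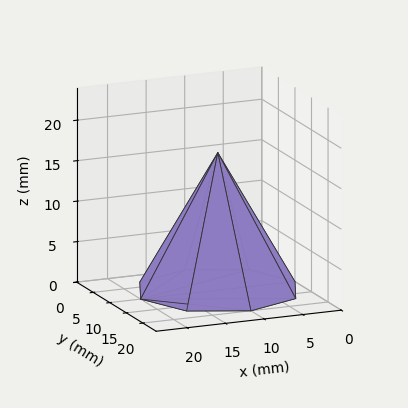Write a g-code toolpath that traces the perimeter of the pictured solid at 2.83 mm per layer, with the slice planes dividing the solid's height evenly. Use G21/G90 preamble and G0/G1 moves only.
Reading the render: the shape is a regular 8-sided pyramid, base circumscribed radius ≈ 10 mm, apex at z ≈ 17 mm (dimensions read to the nearest mm from the axis ticks). For the g-code, the solid's height is divided into equal slices at the stated Δz and each level perimeter traced with G1 moves after a G0 lift.

; perimeter-only toolpath
G21 ; units = mm
G90 ; absolute positioning
G28 ; home
; layer 1
G0 Z2.83
G0 X18.33 Y10.00
G1 X15.89 Y15.89
G1 X10.00 Y18.33
G1 X4.11 Y15.89
G1 X1.67 Y10.00
G1 X4.11 Y4.11
G1 X10.00 Y1.67
G1 X15.89 Y4.11
G1 X18.33 Y10.00
; layer 2
G0 Z5.67
G0 X16.67 Y10.00
G1 X14.71 Y14.71
G1 X10.00 Y16.67
G1 X5.29 Y14.71
G1 X3.33 Y10.00
G1 X5.29 Y5.29
G1 X10.00 Y3.33
G1 X14.71 Y5.29
G1 X16.67 Y10.00
; layer 3
G0 Z8.50
G0 X15.00 Y10.00
G1 X13.54 Y13.54
G1 X10.00 Y15.00
G1 X6.46 Y13.54
G1 X5.00 Y10.00
G1 X6.46 Y6.46
G1 X10.00 Y5.00
G1 X13.54 Y6.46
G1 X15.00 Y10.00
; layer 4
G0 Z11.33
G0 X13.33 Y10.00
G1 X12.36 Y12.36
G1 X10.00 Y13.33
G1 X7.64 Y12.36
G1 X6.67 Y10.00
G1 X7.64 Y7.64
G1 X10.00 Y6.67
G1 X12.36 Y7.64
G1 X13.33 Y10.00
; layer 5
G0 Z14.17
G0 X11.67 Y10.00
G1 X11.18 Y11.18
G1 X10.00 Y11.67
G1 X8.82 Y11.18
G1 X8.33 Y10.00
G1 X8.82 Y8.82
G1 X10.00 Y8.33
G1 X11.18 Y8.82
G1 X11.67 Y10.00
M2 ; end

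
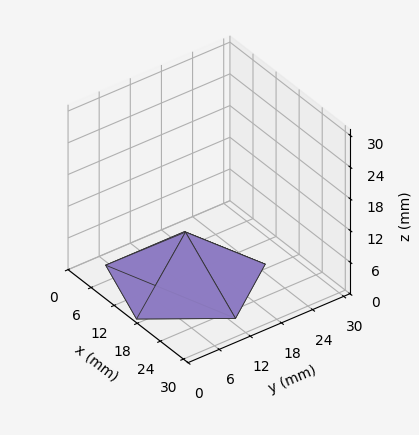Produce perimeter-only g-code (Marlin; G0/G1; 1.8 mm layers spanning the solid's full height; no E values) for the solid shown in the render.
Reading the render: the shape is a regular 5-sided pyramid, base circumscribed radius ≈ 13 mm, apex at z ≈ 9 mm (dimensions read to the nearest mm from the axis ticks). For the g-code, the solid's height is divided into equal slices at the stated Δz and each level perimeter traced with G1 moves after a G0 lift.

; perimeter-only toolpath
G21 ; units = mm
G90 ; absolute positioning
G28 ; home
; layer 1
G0 Z1.8
G0 X23.4 Y13.0
G1 X16.2 Y22.9
G1 X4.6 Y19.1
G1 X4.6 Y6.9
G1 X16.2 Y3.1
G1 X23.4 Y13.0
; layer 2
G0 Z3.6
G0 X20.8 Y13.0
G1 X15.4 Y20.4
G1 X6.7 Y17.6
G1 X6.7 Y8.4
G1 X15.4 Y5.6
G1 X20.8 Y13.0
; layer 3
G0 Z5.4
G0 X18.2 Y13.0
G1 X14.6 Y18.0
G1 X8.8 Y16.0
G1 X8.8 Y10.0
G1 X14.6 Y8.0
G1 X18.2 Y13.0
; layer 4
G0 Z7.2
G0 X15.6 Y13.0
G1 X13.8 Y15.5
G1 X10.9 Y14.5
G1 X10.9 Y11.5
G1 X13.8 Y10.5
G1 X15.6 Y13.0
M2 ; end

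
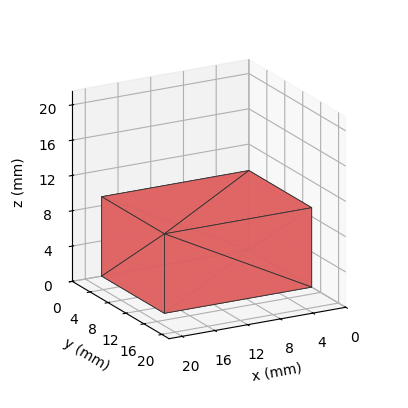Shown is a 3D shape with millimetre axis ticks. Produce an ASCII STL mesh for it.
Reading the render: the shape is a rectangular box, roughly 18 × 14 mm footprint and 9 mm tall (dimensions read to the nearest mm from the axis ticks). For the STL, each face is triangulated and given an outward normal.

solid part
  facet normal 0.0000 0.0000 -1.0000
    outer loop
      vertex 18.00 14.00 0.00
      vertex 18.00 0.00 0.00
      vertex 0.00 0.00 0.00
    endloop
  endfacet
  facet normal 0.0000 0.0000 -1.0000
    outer loop
      vertex 0.00 14.00 0.00
      vertex 18.00 14.00 0.00
      vertex 0.00 0.00 0.00
    endloop
  endfacet
  facet normal 0.0000 0.0000 1.0000
    outer loop
      vertex 0.00 0.00 9.00
      vertex 18.00 0.00 9.00
      vertex 18.00 14.00 9.00
    endloop
  endfacet
  facet normal 0.0000 0.0000 1.0000
    outer loop
      vertex 0.00 0.00 9.00
      vertex 18.00 14.00 9.00
      vertex 0.00 14.00 9.00
    endloop
  endfacet
  facet normal 0.0000 -1.0000 0.0000
    outer loop
      vertex 0.00 0.00 0.00
      vertex 18.00 0.00 0.00
      vertex 18.00 0.00 9.00
    endloop
  endfacet
  facet normal 0.0000 -1.0000 0.0000
    outer loop
      vertex 0.00 0.00 0.00
      vertex 18.00 0.00 9.00
      vertex 0.00 0.00 9.00
    endloop
  endfacet
  facet normal 0.0000 1.0000 0.0000
    outer loop
      vertex 18.00 14.00 9.00
      vertex 18.00 14.00 0.00
      vertex 0.00 14.00 0.00
    endloop
  endfacet
  facet normal 0.0000 1.0000 0.0000
    outer loop
      vertex 0.00 14.00 9.00
      vertex 18.00 14.00 9.00
      vertex 0.00 14.00 0.00
    endloop
  endfacet
  facet normal -1.0000 0.0000 0.0000
    outer loop
      vertex 0.00 14.00 9.00
      vertex 0.00 14.00 0.00
      vertex 0.00 0.00 0.00
    endloop
  endfacet
  facet normal -1.0000 0.0000 0.0000
    outer loop
      vertex 0.00 0.00 9.00
      vertex 0.00 14.00 9.00
      vertex 0.00 0.00 0.00
    endloop
  endfacet
  facet normal 1.0000 0.0000 0.0000
    outer loop
      vertex 18.00 0.00 0.00
      vertex 18.00 14.00 0.00
      vertex 18.00 14.00 9.00
    endloop
  endfacet
  facet normal 1.0000 0.0000 0.0000
    outer loop
      vertex 18.00 0.00 0.00
      vertex 18.00 14.00 9.00
      vertex 18.00 0.00 9.00
    endloop
  endfacet
endsolid part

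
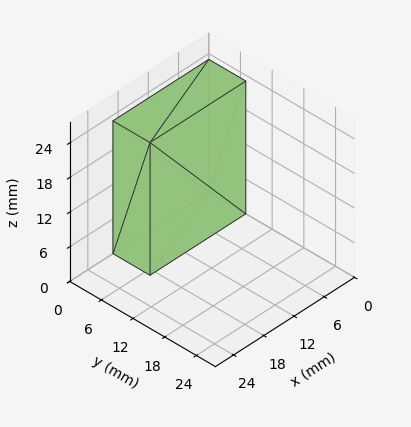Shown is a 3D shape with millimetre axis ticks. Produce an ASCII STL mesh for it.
Reading the render: the shape is a rectangular box, roughly 19 × 7 mm footprint and 23 mm tall (dimensions read to the nearest mm from the axis ticks). For the STL, each face is triangulated and given an outward normal.

solid part
  facet normal 0.0000 0.0000 -1.0000
    outer loop
      vertex 19.0 7.0 0.0
      vertex 19.0 0.0 0.0
      vertex 0.0 0.0 0.0
    endloop
  endfacet
  facet normal 0.0000 0.0000 -1.0000
    outer loop
      vertex 0.0 7.0 0.0
      vertex 19.0 7.0 0.0
      vertex 0.0 0.0 0.0
    endloop
  endfacet
  facet normal 0.0000 0.0000 1.0000
    outer loop
      vertex 0.0 0.0 23.0
      vertex 19.0 0.0 23.0
      vertex 19.0 7.0 23.0
    endloop
  endfacet
  facet normal 0.0000 0.0000 1.0000
    outer loop
      vertex 0.0 0.0 23.0
      vertex 19.0 7.0 23.0
      vertex 0.0 7.0 23.0
    endloop
  endfacet
  facet normal 0.0000 -1.0000 0.0000
    outer loop
      vertex 0.0 0.0 0.0
      vertex 19.0 0.0 0.0
      vertex 19.0 0.0 23.0
    endloop
  endfacet
  facet normal 0.0000 -1.0000 0.0000
    outer loop
      vertex 0.0 0.0 0.0
      vertex 19.0 0.0 23.0
      vertex 0.0 0.0 23.0
    endloop
  endfacet
  facet normal 0.0000 1.0000 0.0000
    outer loop
      vertex 19.0 7.0 23.0
      vertex 19.0 7.0 0.0
      vertex 0.0 7.0 0.0
    endloop
  endfacet
  facet normal 0.0000 1.0000 0.0000
    outer loop
      vertex 0.0 7.0 23.0
      vertex 19.0 7.0 23.0
      vertex 0.0 7.0 0.0
    endloop
  endfacet
  facet normal -1.0000 0.0000 0.0000
    outer loop
      vertex 0.0 7.0 23.0
      vertex 0.0 7.0 0.0
      vertex 0.0 0.0 0.0
    endloop
  endfacet
  facet normal -1.0000 0.0000 0.0000
    outer loop
      vertex 0.0 0.0 23.0
      vertex 0.0 7.0 23.0
      vertex 0.0 0.0 0.0
    endloop
  endfacet
  facet normal 1.0000 0.0000 0.0000
    outer loop
      vertex 19.0 0.0 0.0
      vertex 19.0 7.0 0.0
      vertex 19.0 7.0 23.0
    endloop
  endfacet
  facet normal 1.0000 0.0000 0.0000
    outer loop
      vertex 19.0 0.0 0.0
      vertex 19.0 7.0 23.0
      vertex 19.0 0.0 23.0
    endloop
  endfacet
endsolid part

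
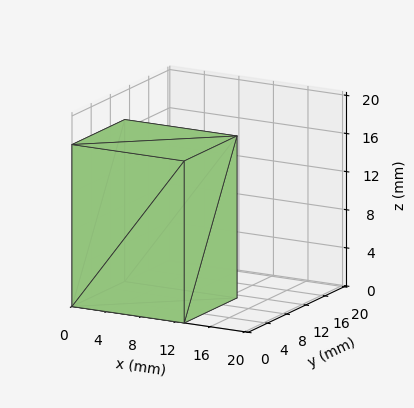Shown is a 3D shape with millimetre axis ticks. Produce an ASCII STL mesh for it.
Reading the render: the shape is a rectangular box, roughly 13 × 11 mm footprint and 17 mm tall (dimensions read to the nearest mm from the axis ticks). For the STL, each face is triangulated and given an outward normal.

solid part
  facet normal 0.0000 0.0000 -1.0000
    outer loop
      vertex 13.00 11.00 0.00
      vertex 13.00 0.00 0.00
      vertex 0.00 0.00 0.00
    endloop
  endfacet
  facet normal 0.0000 0.0000 -1.0000
    outer loop
      vertex 0.00 11.00 0.00
      vertex 13.00 11.00 0.00
      vertex 0.00 0.00 0.00
    endloop
  endfacet
  facet normal 0.0000 0.0000 1.0000
    outer loop
      vertex 0.00 0.00 17.00
      vertex 13.00 0.00 17.00
      vertex 13.00 11.00 17.00
    endloop
  endfacet
  facet normal 0.0000 0.0000 1.0000
    outer loop
      vertex 0.00 0.00 17.00
      vertex 13.00 11.00 17.00
      vertex 0.00 11.00 17.00
    endloop
  endfacet
  facet normal 0.0000 -1.0000 0.0000
    outer loop
      vertex 0.00 0.00 0.00
      vertex 13.00 0.00 0.00
      vertex 13.00 0.00 17.00
    endloop
  endfacet
  facet normal 0.0000 -1.0000 0.0000
    outer loop
      vertex 0.00 0.00 0.00
      vertex 13.00 0.00 17.00
      vertex 0.00 0.00 17.00
    endloop
  endfacet
  facet normal 0.0000 1.0000 0.0000
    outer loop
      vertex 13.00 11.00 17.00
      vertex 13.00 11.00 0.00
      vertex 0.00 11.00 0.00
    endloop
  endfacet
  facet normal 0.0000 1.0000 0.0000
    outer loop
      vertex 0.00 11.00 17.00
      vertex 13.00 11.00 17.00
      vertex 0.00 11.00 0.00
    endloop
  endfacet
  facet normal -1.0000 0.0000 0.0000
    outer loop
      vertex 0.00 11.00 17.00
      vertex 0.00 11.00 0.00
      vertex 0.00 0.00 0.00
    endloop
  endfacet
  facet normal -1.0000 0.0000 0.0000
    outer loop
      vertex 0.00 0.00 17.00
      vertex 0.00 11.00 17.00
      vertex 0.00 0.00 0.00
    endloop
  endfacet
  facet normal 1.0000 0.0000 0.0000
    outer loop
      vertex 13.00 0.00 0.00
      vertex 13.00 11.00 0.00
      vertex 13.00 11.00 17.00
    endloop
  endfacet
  facet normal 1.0000 0.0000 0.0000
    outer loop
      vertex 13.00 0.00 0.00
      vertex 13.00 11.00 17.00
      vertex 13.00 0.00 17.00
    endloop
  endfacet
endsolid part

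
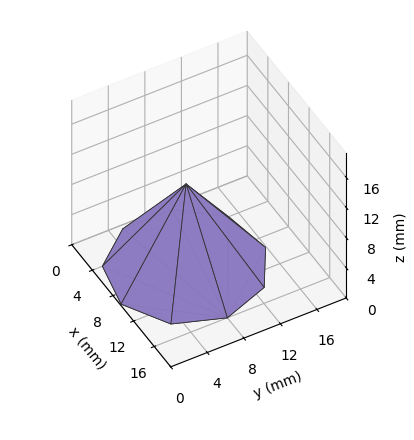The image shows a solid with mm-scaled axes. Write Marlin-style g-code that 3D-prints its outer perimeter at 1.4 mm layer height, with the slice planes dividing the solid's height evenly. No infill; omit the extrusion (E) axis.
Reading the render: the shape is a regular 9-sided pyramid, base circumscribed radius ≈ 8 mm, apex at z ≈ 11 mm (dimensions read to the nearest mm from the axis ticks). For the g-code, the solid's height is divided into equal slices at the stated Δz and each level perimeter traced with G1 moves after a G0 lift.

; perimeter-only toolpath
G21 ; units = mm
G90 ; absolute positioning
G28 ; home
; layer 1
G0 Z1.4
G0 X15.0 Y8.0
G1 X13.3 Y12.5
G1 X9.2 Y14.9
G1 X4.5 Y14.0
G1 X1.4 Y10.4
G1 X1.4 Y5.6
G1 X4.5 Y2.0
G1 X9.2 Y1.1
G1 X13.3 Y3.5
G1 X15.0 Y8.0
; layer 2
G0 Z2.8
G0 X14.0 Y8.0
G1 X12.6 Y11.8
G1 X9.1 Y13.9
G1 X5.0 Y13.2
G1 X2.4 Y10.0
G1 X2.4 Y6.0
G1 X5.0 Y2.8
G1 X9.1 Y2.1
G1 X12.6 Y4.2
G1 X14.0 Y8.0
; layer 3
G0 Z4.1
G0 X13.0 Y8.0
G1 X11.8 Y11.2
G1 X8.9 Y12.9
G1 X5.5 Y12.3
G1 X3.3 Y9.7
G1 X3.3 Y6.3
G1 X5.5 Y3.7
G1 X8.9 Y3.1
G1 X11.8 Y4.8
G1 X13.0 Y8.0
; layer 4
G0 Z5.5
G0 X12.0 Y8.0
G1 X11.1 Y10.6
G1 X8.7 Y11.9
G1 X6.0 Y11.4
G1 X4.2 Y9.3
G1 X4.2 Y6.7
G1 X6.0 Y4.5
G1 X8.7 Y4.0
G1 X11.1 Y5.5
G1 X12.0 Y8.0
; layer 5
G0 Z6.9
G0 X11.0 Y8.0
G1 X10.3 Y9.9
G1 X8.5 Y11.0
G1 X6.5 Y10.6
G1 X5.2 Y9.0
G1 X5.2 Y7.0
G1 X6.5 Y5.4
G1 X8.5 Y5.0
G1 X10.3 Y6.1
G1 X11.0 Y8.0
; layer 6
G0 Z8.2
G0 X10.0 Y8.0
G1 X9.5 Y9.3
G1 X8.3 Y10.0
G1 X7.0 Y9.7
G1 X6.1 Y8.7
G1 X6.1 Y7.3
G1 X7.0 Y6.3
G1 X8.3 Y6.0
G1 X9.5 Y6.7
G1 X10.0 Y8.0
; layer 7
G0 Z9.6
G0 X9.0 Y8.0
G1 X8.8 Y8.6
G1 X8.2 Y9.0
G1 X7.5 Y8.9
G1 X7.1 Y8.3
G1 X7.1 Y7.7
G1 X7.5 Y7.1
G1 X8.2 Y7.0
G1 X8.8 Y7.4
G1 X9.0 Y8.0
M2 ; end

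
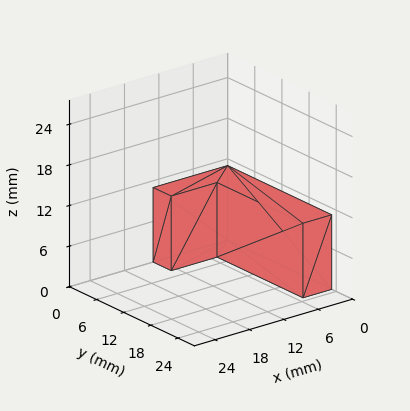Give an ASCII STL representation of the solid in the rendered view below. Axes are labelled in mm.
Reading the render: the shape is an L-shaped prism: outer 13 × 23 mm, arm thicknesses ≈ 4 mm (horizontal) and 5 mm (vertical), extruded 11 mm in z (dimensions read to the nearest mm from the axis ticks). For the STL, each face is triangulated and given an outward normal.

solid part
  facet normal 0.0000 0.0000 -1.0000
    outer loop
      vertex 13.0 4.0 0.0
      vertex 13.0 0.0 0.0
      vertex 0.0 0.0 0.0
    endloop
  endfacet
  facet normal 0.0000 0.0000 -1.0000
    outer loop
      vertex 5.0 4.0 0.0
      vertex 13.0 4.0 0.0
      vertex 0.0 0.0 0.0
    endloop
  endfacet
  facet normal 0.0000 0.0000 -1.0000
    outer loop
      vertex 5.0 23.0 0.0
      vertex 5.0 4.0 0.0
      vertex 0.0 0.0 0.0
    endloop
  endfacet
  facet normal 0.0000 0.0000 -1.0000
    outer loop
      vertex 0.0 23.0 0.0
      vertex 5.0 23.0 0.0
      vertex 0.0 0.0 0.0
    endloop
  endfacet
  facet normal 0.0000 0.0000 1.0000
    outer loop
      vertex 0.0 0.0 11.0
      vertex 13.0 0.0 11.0
      vertex 13.0 4.0 11.0
    endloop
  endfacet
  facet normal 0.0000 0.0000 1.0000
    outer loop
      vertex 0.0 0.0 11.0
      vertex 13.0 4.0 11.0
      vertex 5.0 4.0 11.0
    endloop
  endfacet
  facet normal 0.0000 0.0000 1.0000
    outer loop
      vertex 0.0 0.0 11.0
      vertex 5.0 4.0 11.0
      vertex 5.0 23.0 11.0
    endloop
  endfacet
  facet normal 0.0000 0.0000 1.0000
    outer loop
      vertex 0.0 0.0 11.0
      vertex 5.0 23.0 11.0
      vertex 0.0 23.0 11.0
    endloop
  endfacet
  facet normal 0.0000 -1.0000 0.0000
    outer loop
      vertex 0.0 0.0 0.0
      vertex 13.0 0.0 0.0
      vertex 13.0 0.0 11.0
    endloop
  endfacet
  facet normal 0.0000 -1.0000 0.0000
    outer loop
      vertex 0.0 0.0 0.0
      vertex 13.0 0.0 11.0
      vertex 0.0 0.0 11.0
    endloop
  endfacet
  facet normal 1.0000 0.0000 0.0000
    outer loop
      vertex 13.0 0.0 0.0
      vertex 13.0 4.0 0.0
      vertex 13.0 4.0 11.0
    endloop
  endfacet
  facet normal 1.0000 0.0000 0.0000
    outer loop
      vertex 13.0 0.0 0.0
      vertex 13.0 4.0 11.0
      vertex 13.0 0.0 11.0
    endloop
  endfacet
  facet normal 0.0000 1.0000 0.0000
    outer loop
      vertex 13.0 4.0 0.0
      vertex 5.0 4.0 0.0
      vertex 5.0 4.0 11.0
    endloop
  endfacet
  facet normal 0.0000 1.0000 0.0000
    outer loop
      vertex 13.0 4.0 0.0
      vertex 5.0 4.0 11.0
      vertex 13.0 4.0 11.0
    endloop
  endfacet
  facet normal 1.0000 0.0000 0.0000
    outer loop
      vertex 5.0 4.0 0.0
      vertex 5.0 23.0 0.0
      vertex 5.0 23.0 11.0
    endloop
  endfacet
  facet normal 1.0000 0.0000 0.0000
    outer loop
      vertex 5.0 4.0 0.0
      vertex 5.0 23.0 11.0
      vertex 5.0 4.0 11.0
    endloop
  endfacet
  facet normal 0.0000 1.0000 0.0000
    outer loop
      vertex 5.0 23.0 0.0
      vertex 0.0 23.0 0.0
      vertex 0.0 23.0 11.0
    endloop
  endfacet
  facet normal 0.0000 1.0000 0.0000
    outer loop
      vertex 5.0 23.0 0.0
      vertex 0.0 23.0 11.0
      vertex 5.0 23.0 11.0
    endloop
  endfacet
  facet normal -1.0000 0.0000 0.0000
    outer loop
      vertex 0.0 23.0 0.0
      vertex 0.0 0.0 0.0
      vertex 0.0 0.0 11.0
    endloop
  endfacet
  facet normal -1.0000 0.0000 0.0000
    outer loop
      vertex 0.0 23.0 0.0
      vertex 0.0 0.0 11.0
      vertex 0.0 23.0 11.0
    endloop
  endfacet
endsolid part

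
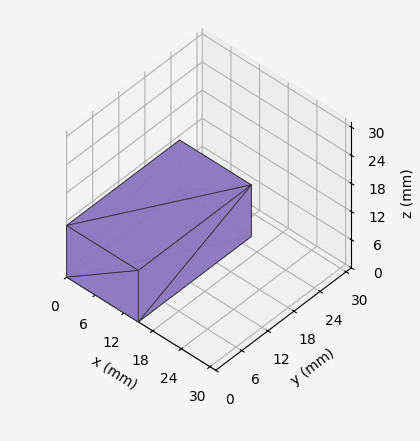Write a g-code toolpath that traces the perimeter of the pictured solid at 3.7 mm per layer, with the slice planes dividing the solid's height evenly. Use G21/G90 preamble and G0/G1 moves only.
Reading the render: the shape is a rectangular box, roughly 15 × 26 mm footprint and 11 mm tall (dimensions read to the nearest mm from the axis ticks). For the g-code, the solid's height is divided into equal slices at the stated Δz and each level perimeter traced with G1 moves after a G0 lift.

; perimeter-only toolpath
G21 ; units = mm
G90 ; absolute positioning
G28 ; home
; layer 1
G0 Z3.7
G0 X0.0 Y0.0
G1 X15.0 Y0.0
G1 X15.0 Y26.0
G1 X0.0 Y26.0
G1 X0.0 Y0.0
; layer 2
G0 Z7.3
G0 X0.0 Y0.0
G1 X15.0 Y0.0
G1 X15.0 Y26.0
G1 X0.0 Y26.0
G1 X0.0 Y0.0
; layer 3
G0 Z11.0
G0 X0.0 Y0.0
G1 X15.0 Y0.0
G1 X15.0 Y26.0
G1 X0.0 Y26.0
G1 X0.0 Y0.0
M2 ; end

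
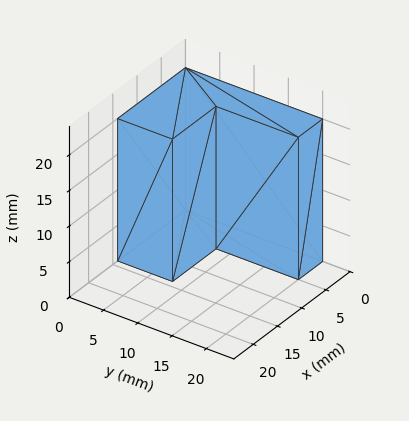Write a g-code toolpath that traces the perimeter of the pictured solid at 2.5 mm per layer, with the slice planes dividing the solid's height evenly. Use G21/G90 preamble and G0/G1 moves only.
Reading the render: the shape is an L-shaped prism: outer 14 × 20 mm, arm thicknesses ≈ 8 mm (horizontal) and 5 mm (vertical), extruded 20 mm in z (dimensions read to the nearest mm from the axis ticks). For the g-code, the solid's height is divided into equal slices at the stated Δz and each level perimeter traced with G1 moves after a G0 lift.

; perimeter-only toolpath
G21 ; units = mm
G90 ; absolute positioning
G28 ; home
; layer 1
G0 Z2.5
G0 X0.0 Y0.0
G1 X14.0 Y0.0
G1 X14.0 Y8.0
G1 X5.0 Y8.0
G1 X5.0 Y20.0
G1 X0.0 Y20.0
G1 X0.0 Y0.0
; layer 2
G0 Z5.0
G0 X0.0 Y0.0
G1 X14.0 Y0.0
G1 X14.0 Y8.0
G1 X5.0 Y8.0
G1 X5.0 Y20.0
G1 X0.0 Y20.0
G1 X0.0 Y0.0
; layer 3
G0 Z7.5
G0 X0.0 Y0.0
G1 X14.0 Y0.0
G1 X14.0 Y8.0
G1 X5.0 Y8.0
G1 X5.0 Y20.0
G1 X0.0 Y20.0
G1 X0.0 Y0.0
; layer 4
G0 Z10.0
G0 X0.0 Y0.0
G1 X14.0 Y0.0
G1 X14.0 Y8.0
G1 X5.0 Y8.0
G1 X5.0 Y20.0
G1 X0.0 Y20.0
G1 X0.0 Y0.0
; layer 5
G0 Z12.5
G0 X0.0 Y0.0
G1 X14.0 Y0.0
G1 X14.0 Y8.0
G1 X5.0 Y8.0
G1 X5.0 Y20.0
G1 X0.0 Y20.0
G1 X0.0 Y0.0
; layer 6
G0 Z15.0
G0 X0.0 Y0.0
G1 X14.0 Y0.0
G1 X14.0 Y8.0
G1 X5.0 Y8.0
G1 X5.0 Y20.0
G1 X0.0 Y20.0
G1 X0.0 Y0.0
; layer 7
G0 Z17.5
G0 X0.0 Y0.0
G1 X14.0 Y0.0
G1 X14.0 Y8.0
G1 X5.0 Y8.0
G1 X5.0 Y20.0
G1 X0.0 Y20.0
G1 X0.0 Y0.0
; layer 8
G0 Z20.0
G0 X0.0 Y0.0
G1 X14.0 Y0.0
G1 X14.0 Y8.0
G1 X5.0 Y8.0
G1 X5.0 Y20.0
G1 X0.0 Y20.0
G1 X0.0 Y0.0
M2 ; end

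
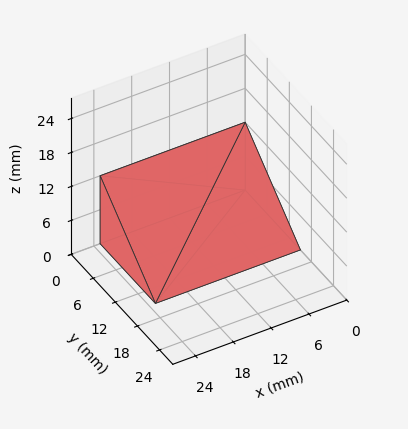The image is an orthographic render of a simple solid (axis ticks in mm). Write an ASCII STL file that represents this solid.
Reading the render: the shape is a wedge (ramp): 23 × 15 mm base, rising to 12 mm along the y=0 edge and sloping linearly to z=0 at y=15 (dimensions read to the nearest mm from the axis ticks). For the STL, each face is triangulated and given an outward normal.

solid part
  facet normal 0.0000 0.0000 -1.0000
    outer loop
      vertex 23.000 15.000 0.000
      vertex 23.000 0.000 0.000
      vertex 0.000 0.000 0.000
    endloop
  endfacet
  facet normal 0.0000 0.0000 -1.0000
    outer loop
      vertex 0.000 15.000 0.000
      vertex 23.000 15.000 0.000
      vertex 0.000 0.000 0.000
    endloop
  endfacet
  facet normal 0.0000 -1.0000 0.0000
    outer loop
      vertex 0.000 0.000 0.000
      vertex 23.000 0.000 0.000
      vertex 23.000 0.000 12.000
    endloop
  endfacet
  facet normal 0.0000 -1.0000 0.0000
    outer loop
      vertex 0.000 0.000 0.000
      vertex 23.000 0.000 12.000
      vertex 0.000 0.000 12.000
    endloop
  endfacet
  facet normal 0.0000 0.6247 0.7809
    outer loop
      vertex 0.000 0.000 12.000
      vertex 23.000 0.000 12.000
      vertex 23.000 15.000 0.000
    endloop
  endfacet
  facet normal 0.0000 0.6247 0.7809
    outer loop
      vertex 0.000 0.000 12.000
      vertex 23.000 15.000 0.000
      vertex 0.000 15.000 0.000
    endloop
  endfacet
  facet normal -1.0000 0.0000 0.0000
    outer loop
      vertex 0.000 0.000 12.000
      vertex 0.000 15.000 0.000
      vertex 0.000 0.000 0.000
    endloop
  endfacet
  facet normal 1.0000 0.0000 0.0000
    outer loop
      vertex 23.000 0.000 0.000
      vertex 23.000 15.000 0.000
      vertex 23.000 0.000 12.000
    endloop
  endfacet
endsolid part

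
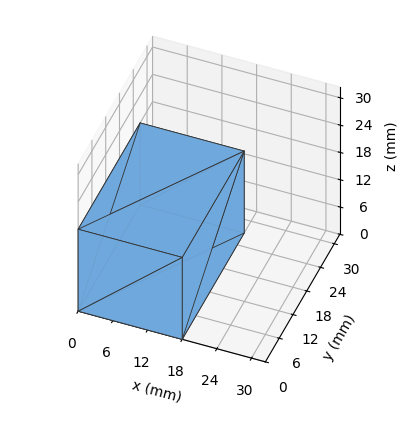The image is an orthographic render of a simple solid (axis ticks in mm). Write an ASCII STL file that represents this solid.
Reading the render: the shape is a rectangular box, roughly 18 × 27 mm footprint and 18 mm tall (dimensions read to the nearest mm from the axis ticks). For the STL, each face is triangulated and given an outward normal.

solid part
  facet normal 0.0000 0.0000 -1.0000
    outer loop
      vertex 18.00 27.00 0.00
      vertex 18.00 0.00 0.00
      vertex 0.00 0.00 0.00
    endloop
  endfacet
  facet normal 0.0000 0.0000 -1.0000
    outer loop
      vertex 0.00 27.00 0.00
      vertex 18.00 27.00 0.00
      vertex 0.00 0.00 0.00
    endloop
  endfacet
  facet normal 0.0000 0.0000 1.0000
    outer loop
      vertex 0.00 0.00 18.00
      vertex 18.00 0.00 18.00
      vertex 18.00 27.00 18.00
    endloop
  endfacet
  facet normal 0.0000 0.0000 1.0000
    outer loop
      vertex 0.00 0.00 18.00
      vertex 18.00 27.00 18.00
      vertex 0.00 27.00 18.00
    endloop
  endfacet
  facet normal 0.0000 -1.0000 0.0000
    outer loop
      vertex 0.00 0.00 0.00
      vertex 18.00 0.00 0.00
      vertex 18.00 0.00 18.00
    endloop
  endfacet
  facet normal 0.0000 -1.0000 0.0000
    outer loop
      vertex 0.00 0.00 0.00
      vertex 18.00 0.00 18.00
      vertex 0.00 0.00 18.00
    endloop
  endfacet
  facet normal 0.0000 1.0000 0.0000
    outer loop
      vertex 18.00 27.00 18.00
      vertex 18.00 27.00 0.00
      vertex 0.00 27.00 0.00
    endloop
  endfacet
  facet normal 0.0000 1.0000 0.0000
    outer loop
      vertex 0.00 27.00 18.00
      vertex 18.00 27.00 18.00
      vertex 0.00 27.00 0.00
    endloop
  endfacet
  facet normal -1.0000 0.0000 0.0000
    outer loop
      vertex 0.00 27.00 18.00
      vertex 0.00 27.00 0.00
      vertex 0.00 0.00 0.00
    endloop
  endfacet
  facet normal -1.0000 0.0000 0.0000
    outer loop
      vertex 0.00 0.00 18.00
      vertex 0.00 27.00 18.00
      vertex 0.00 0.00 0.00
    endloop
  endfacet
  facet normal 1.0000 0.0000 0.0000
    outer loop
      vertex 18.00 0.00 0.00
      vertex 18.00 27.00 0.00
      vertex 18.00 27.00 18.00
    endloop
  endfacet
  facet normal 1.0000 0.0000 0.0000
    outer loop
      vertex 18.00 0.00 0.00
      vertex 18.00 27.00 18.00
      vertex 18.00 0.00 18.00
    endloop
  endfacet
endsolid part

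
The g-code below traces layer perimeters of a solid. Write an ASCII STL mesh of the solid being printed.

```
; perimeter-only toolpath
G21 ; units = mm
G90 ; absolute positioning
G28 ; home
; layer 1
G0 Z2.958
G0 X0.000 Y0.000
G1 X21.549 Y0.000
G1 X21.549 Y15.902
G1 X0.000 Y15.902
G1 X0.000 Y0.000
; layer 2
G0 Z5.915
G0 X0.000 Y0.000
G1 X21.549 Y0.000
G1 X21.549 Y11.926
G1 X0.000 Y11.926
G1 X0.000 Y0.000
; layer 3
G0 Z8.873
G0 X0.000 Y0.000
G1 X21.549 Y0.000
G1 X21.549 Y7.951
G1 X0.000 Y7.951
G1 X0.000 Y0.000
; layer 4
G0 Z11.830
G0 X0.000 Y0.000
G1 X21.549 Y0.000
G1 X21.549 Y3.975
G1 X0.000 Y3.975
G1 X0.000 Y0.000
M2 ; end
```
solid part
  facet normal 0.0000 0.0000 -1.0000
    outer loop
      vertex 21.549 19.877 0.000
      vertex 21.549 0.000 0.000
      vertex 0.000 0.000 0.000
    endloop
  endfacet
  facet normal 0.0000 0.0000 -1.0000
    outer loop
      vertex 0.000 19.877 0.000
      vertex 21.549 19.877 0.000
      vertex 0.000 0.000 0.000
    endloop
  endfacet
  facet normal 0.0000 -1.0000 0.0000
    outer loop
      vertex 0.000 0.000 0.000
      vertex 21.549 0.000 0.000
      vertex 21.549 0.000 14.788
    endloop
  endfacet
  facet normal 0.0000 -1.0000 0.0000
    outer loop
      vertex 0.000 0.000 0.000
      vertex 21.549 0.000 14.788
      vertex 0.000 0.000 14.788
    endloop
  endfacet
  facet normal 0.0000 0.5969 0.8023
    outer loop
      vertex 0.000 0.000 14.788
      vertex 21.549 0.000 14.788
      vertex 21.549 19.877 0.000
    endloop
  endfacet
  facet normal 0.0000 0.5969 0.8023
    outer loop
      vertex 0.000 0.000 14.788
      vertex 21.549 19.877 0.000
      vertex 0.000 19.877 0.000
    endloop
  endfacet
  facet normal -1.0000 0.0000 0.0000
    outer loop
      vertex 0.000 0.000 14.788
      vertex 0.000 19.877 0.000
      vertex 0.000 0.000 0.000
    endloop
  endfacet
  facet normal 1.0000 0.0000 0.0000
    outer loop
      vertex 21.549 0.000 0.000
      vertex 21.549 19.877 0.000
      vertex 21.549 0.000 14.788
    endloop
  endfacet
endsolid part

The G0 Z moves step by Δz≈2.958 mm. The G1 loops shrink linearly with z, so the solid tapers from its base footprint up to z≈14.8. Closing with a flat bottom cap and the tapered top and triangulating gives 8 facets — a wedge (ramp): 21.5 × 19.9 mm base, rising to 14.8 mm along the y=0 edge and sloping linearly to z=0 at y=19.9.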